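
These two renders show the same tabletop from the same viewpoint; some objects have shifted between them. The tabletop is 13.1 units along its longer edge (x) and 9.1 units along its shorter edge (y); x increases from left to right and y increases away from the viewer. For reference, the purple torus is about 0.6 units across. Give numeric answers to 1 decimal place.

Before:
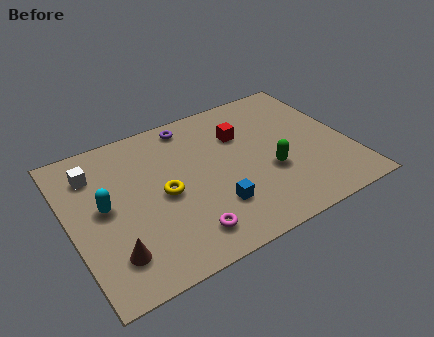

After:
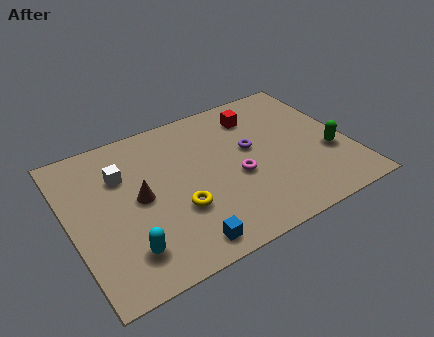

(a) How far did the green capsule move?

2.9

From (9.2, 3.4) to (12.1, 3.3), the green capsule covered √(2.9² + 0.1²) ≈ 2.9 units.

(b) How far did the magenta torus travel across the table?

3.6

From (4.9, 1.6) to (7.7, 3.8), the magenta torus covered √(2.8² + 2.2²) ≈ 3.6 units.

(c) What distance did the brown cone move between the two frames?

3.1

The brown cone moved from about (1.6, 2.0) to (3.2, 4.6), a distance of √(1.6² + 2.6²) ≈ 3.1.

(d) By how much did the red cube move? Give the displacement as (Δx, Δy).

(0.9, 0.9)

From the two frames, the red cube sits at roughly (8.3, 6.3) before and (9.2, 7.2) after.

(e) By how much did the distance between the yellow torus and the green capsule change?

+2.3

The distance was about 5.0 in the first image and 7.3 in the second, so they moved 2.3 units further apart.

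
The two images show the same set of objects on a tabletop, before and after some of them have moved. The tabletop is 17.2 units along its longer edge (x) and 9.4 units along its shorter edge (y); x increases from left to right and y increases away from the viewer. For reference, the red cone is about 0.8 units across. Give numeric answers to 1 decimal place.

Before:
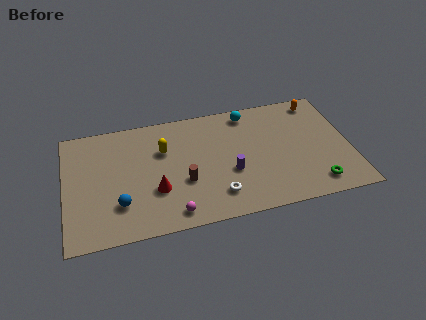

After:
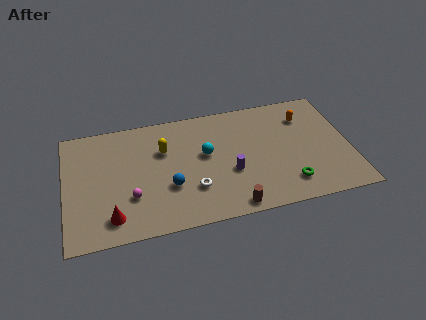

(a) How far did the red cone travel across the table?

3.1

The red cone was near (5.4, 3.2) before and (2.7, 1.7) after, so it travelled √(2.7² + 1.5²) ≈ 3.1 units.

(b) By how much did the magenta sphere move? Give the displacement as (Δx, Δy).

(-2.4, 1.8)

The magenta sphere started near (6.3, 1.2) and ended near (3.9, 3.0).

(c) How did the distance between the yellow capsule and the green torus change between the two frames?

-1.6

The distance was about 10.1 in the first image and 8.5 in the second, so they moved 1.6 units closer together.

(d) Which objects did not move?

the yellow capsule and the purple cylinder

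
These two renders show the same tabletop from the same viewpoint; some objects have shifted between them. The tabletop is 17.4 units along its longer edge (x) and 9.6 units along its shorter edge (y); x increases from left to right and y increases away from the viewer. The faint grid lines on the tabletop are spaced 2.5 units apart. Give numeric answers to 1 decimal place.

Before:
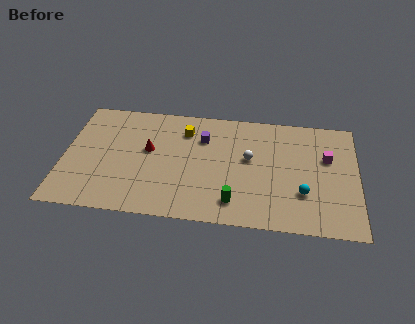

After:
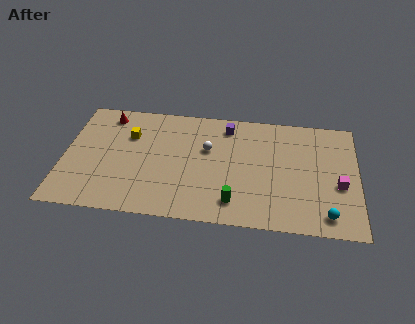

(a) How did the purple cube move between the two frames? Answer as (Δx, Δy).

(1.4, 1.2)

From the two frames, the purple cube sits at roughly (8.2, 6.9) before and (9.6, 8.1) after.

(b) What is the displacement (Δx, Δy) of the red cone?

(-2.6, 2.7)

The red cone started near (5.0, 5.5) and ended near (2.4, 8.2).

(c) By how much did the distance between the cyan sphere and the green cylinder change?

+1.2

They were about 4.2 units apart before and 5.4 after — 1.2 units further apart.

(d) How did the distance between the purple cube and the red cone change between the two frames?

+3.7

The distance was about 3.5 in the first image and 7.2 in the second, so they moved 3.7 units further apart.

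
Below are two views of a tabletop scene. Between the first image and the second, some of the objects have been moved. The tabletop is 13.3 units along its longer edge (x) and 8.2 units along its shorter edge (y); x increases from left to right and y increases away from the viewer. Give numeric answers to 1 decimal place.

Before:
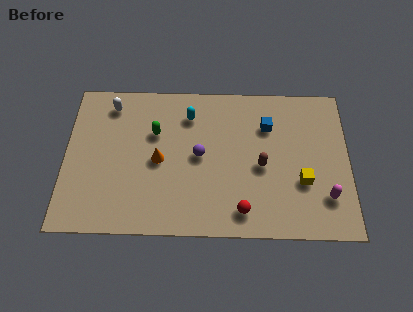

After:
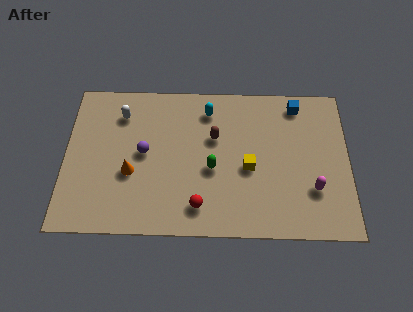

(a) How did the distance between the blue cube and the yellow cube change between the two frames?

+0.8

Before: roughly 3.4 units apart; after: 4.2. That's 0.8 units further apart.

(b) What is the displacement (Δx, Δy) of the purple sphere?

(-2.6, 0.1)

The purple sphere started near (6.3, 4.2) and ended near (3.7, 4.3).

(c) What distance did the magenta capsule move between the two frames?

0.7

The magenta capsule moved from about (12.2, 2.1) to (11.6, 2.5), a distance of √(0.6² + 0.4²) ≈ 0.7.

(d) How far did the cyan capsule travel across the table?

0.9

The cyan capsule was near (5.8, 6.4) before and (6.7, 6.7) after, so it travelled √(0.9² + 0.3²) ≈ 0.9 units.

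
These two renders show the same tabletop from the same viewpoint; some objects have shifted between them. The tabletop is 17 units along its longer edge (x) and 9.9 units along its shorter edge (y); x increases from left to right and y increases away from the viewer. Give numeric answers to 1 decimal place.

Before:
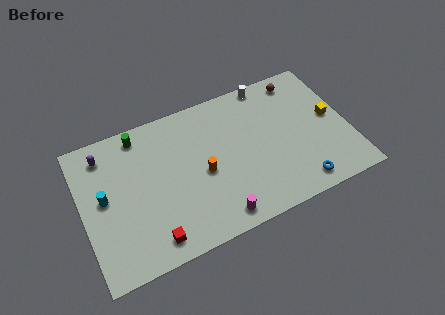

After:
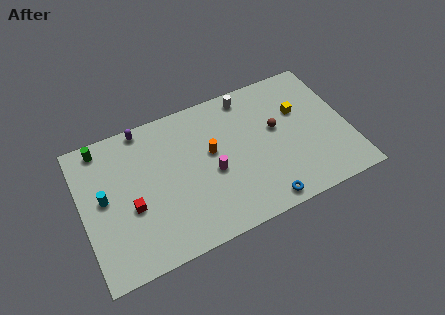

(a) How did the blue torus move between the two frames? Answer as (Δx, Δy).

(-2.4, -0.3)

The blue torus started near (13.4, 1.3) and ended near (11.0, 1.0).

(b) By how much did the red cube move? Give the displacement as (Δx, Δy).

(-1.0, 2.6)

The red cube started near (4.0, 1.4) and ended near (3.0, 4.0).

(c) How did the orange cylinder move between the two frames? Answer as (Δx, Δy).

(0.7, 1.2)

The orange cylinder started near (7.6, 4.5) and ended near (8.3, 5.7).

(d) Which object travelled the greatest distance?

the brown sphere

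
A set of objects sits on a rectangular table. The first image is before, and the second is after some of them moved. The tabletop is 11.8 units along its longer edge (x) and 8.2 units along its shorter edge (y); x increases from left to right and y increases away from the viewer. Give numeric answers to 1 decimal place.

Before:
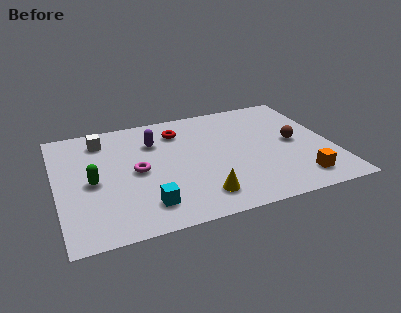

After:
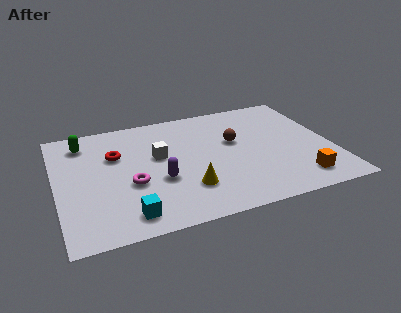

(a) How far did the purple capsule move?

2.8

The purple capsule moved from about (4.3, 5.9) to (4.3, 3.1), a distance of √(0.0² + 2.8²) ≈ 2.8.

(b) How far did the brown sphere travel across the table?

2.6

The brown sphere was near (10.2, 4.1) before and (7.7, 4.9) after, so it travelled √(2.5² + 0.8²) ≈ 2.6 units.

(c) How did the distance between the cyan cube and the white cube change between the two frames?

-1.4

Before: roughly 5.3 units apart; after: 3.9. That's 1.4 units closer together.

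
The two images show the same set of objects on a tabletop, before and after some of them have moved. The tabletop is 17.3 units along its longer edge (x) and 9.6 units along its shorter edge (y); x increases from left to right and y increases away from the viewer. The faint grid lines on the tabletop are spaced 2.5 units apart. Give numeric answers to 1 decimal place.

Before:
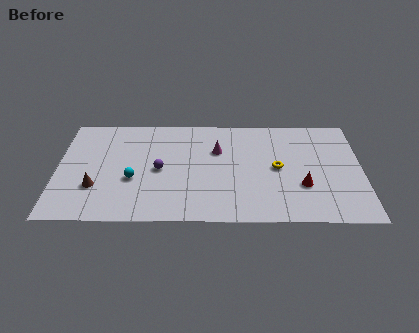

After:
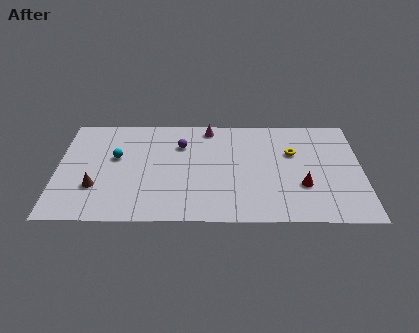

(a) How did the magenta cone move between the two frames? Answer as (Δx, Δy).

(-0.5, 2.1)

From the two frames, the magenta cone sits at roughly (9.1, 6.4) before and (8.6, 8.5) after.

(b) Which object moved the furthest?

the purple sphere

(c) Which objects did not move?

the red cone and the brown cone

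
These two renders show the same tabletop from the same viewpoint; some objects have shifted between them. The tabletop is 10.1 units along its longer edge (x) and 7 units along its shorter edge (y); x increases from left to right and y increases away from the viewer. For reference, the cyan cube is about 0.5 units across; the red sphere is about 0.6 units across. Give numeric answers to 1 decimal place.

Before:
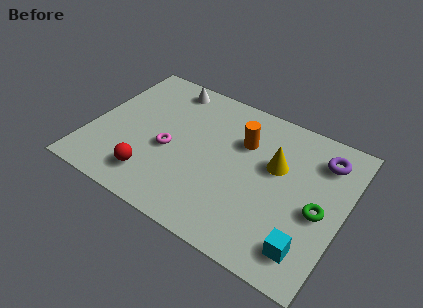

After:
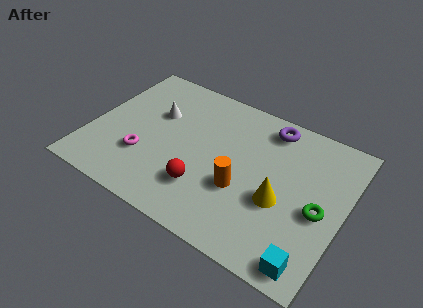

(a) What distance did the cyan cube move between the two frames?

0.5

The cyan cube moved from about (9.0, 1.3) to (9.2, 0.8), a distance of √(0.2² + 0.5²) ≈ 0.5.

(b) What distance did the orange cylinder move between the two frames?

2.2

The orange cylinder moved from about (5.9, 4.8) to (6.2, 2.6), a distance of √(0.3² + 2.2²) ≈ 2.2.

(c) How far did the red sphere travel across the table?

2.1

The red sphere moved from about (2.8, 1.4) to (4.8, 1.9), a distance of √(2.0² + 0.5²) ≈ 2.1.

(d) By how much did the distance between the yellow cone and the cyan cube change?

-0.9

Before: roughly 3.4 units apart; after: 2.5. That's 0.9 units closer together.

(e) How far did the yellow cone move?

1.6

The yellow cone moved from about (7.3, 4.3) to (7.7, 2.8), a distance of √(0.4² + 1.5²) ≈ 1.6.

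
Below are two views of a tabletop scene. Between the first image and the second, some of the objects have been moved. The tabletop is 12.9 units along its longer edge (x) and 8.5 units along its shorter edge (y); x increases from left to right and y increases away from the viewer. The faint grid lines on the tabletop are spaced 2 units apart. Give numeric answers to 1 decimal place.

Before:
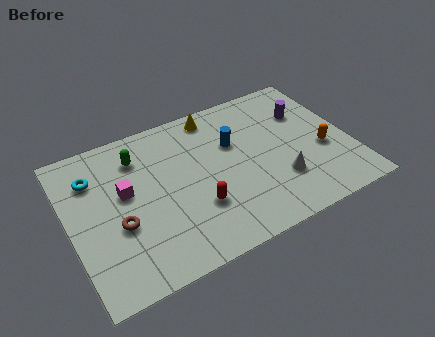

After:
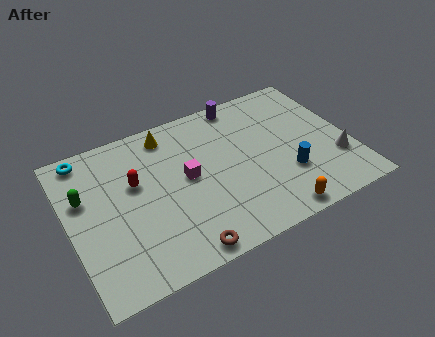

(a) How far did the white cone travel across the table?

2.7

The white cone moved from about (9.4, 2.5) to (12.1, 2.6), a distance of √(2.7² + 0.1²) ≈ 2.7.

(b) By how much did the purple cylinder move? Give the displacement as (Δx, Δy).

(-2.8, 1.8)

From the two frames, the purple cylinder sits at roughly (11.2, 5.9) before and (8.4, 7.7) after.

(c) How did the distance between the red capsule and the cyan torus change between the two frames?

-2.5

They were about 5.6 units apart before and 3.1 after — 2.5 units closer together.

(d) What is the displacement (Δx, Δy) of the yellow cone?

(-2.2, -0.2)

The yellow cone started near (7.1, 7.5) and ended near (4.9, 7.3).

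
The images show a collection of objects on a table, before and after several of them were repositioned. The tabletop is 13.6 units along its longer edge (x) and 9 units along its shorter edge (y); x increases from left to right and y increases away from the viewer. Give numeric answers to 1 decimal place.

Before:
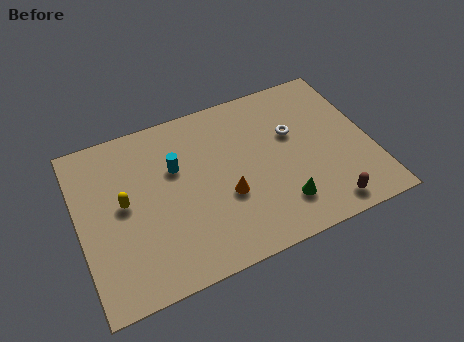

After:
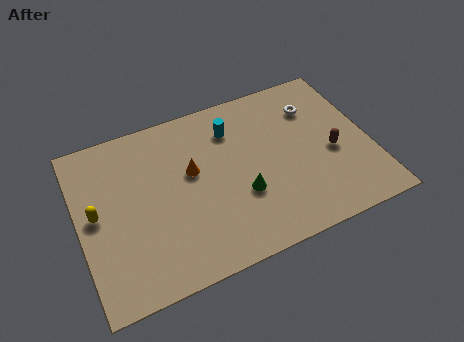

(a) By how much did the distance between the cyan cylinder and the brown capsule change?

-2.7

Before: roughly 8.0 units apart; after: 5.3. That's 2.7 units closer together.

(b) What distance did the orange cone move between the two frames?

2.4

The orange cone moved from about (6.7, 3.4) to (5.3, 5.3), a distance of √(1.4² + 1.9²) ≈ 2.4.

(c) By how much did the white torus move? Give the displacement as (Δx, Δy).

(1.2, 1.1)

The white torus was at about (10.1, 5.6) and moved to about (11.3, 6.7).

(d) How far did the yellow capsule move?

1.3

From (2.1, 4.8) to (0.8, 4.7), the yellow capsule covered √(1.3² + 0.1²) ≈ 1.3 units.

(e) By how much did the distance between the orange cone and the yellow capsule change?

-0.3

The distance was about 4.8 in the first image and 4.5 in the second, so they moved 0.3 units closer together.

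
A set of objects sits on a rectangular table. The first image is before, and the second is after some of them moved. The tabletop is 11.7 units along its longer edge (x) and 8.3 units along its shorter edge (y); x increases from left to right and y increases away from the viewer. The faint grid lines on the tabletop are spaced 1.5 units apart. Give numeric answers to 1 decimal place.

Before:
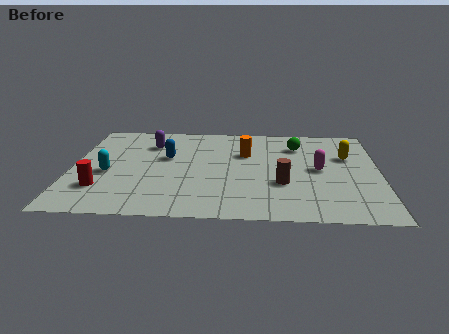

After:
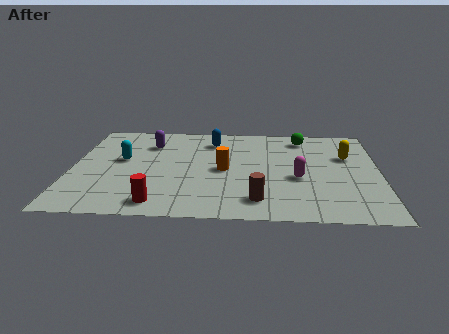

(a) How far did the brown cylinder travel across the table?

1.7

The brown cylinder moved from about (8.0, 2.9) to (7.1, 1.5), a distance of √(0.9² + 1.4²) ≈ 1.7.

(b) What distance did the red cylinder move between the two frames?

2.5

From (1.2, 2.2) to (3.4, 1.1), the red cylinder covered √(2.2² + 1.1²) ≈ 2.5 units.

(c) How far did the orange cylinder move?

1.7

The orange cylinder moved from about (6.6, 5.5) to (5.8, 4.0), a distance of √(0.8² + 1.5²) ≈ 1.7.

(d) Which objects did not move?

the yellow capsule and the purple capsule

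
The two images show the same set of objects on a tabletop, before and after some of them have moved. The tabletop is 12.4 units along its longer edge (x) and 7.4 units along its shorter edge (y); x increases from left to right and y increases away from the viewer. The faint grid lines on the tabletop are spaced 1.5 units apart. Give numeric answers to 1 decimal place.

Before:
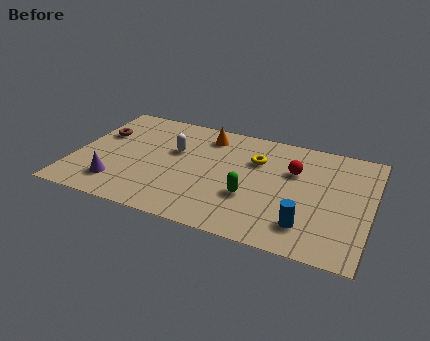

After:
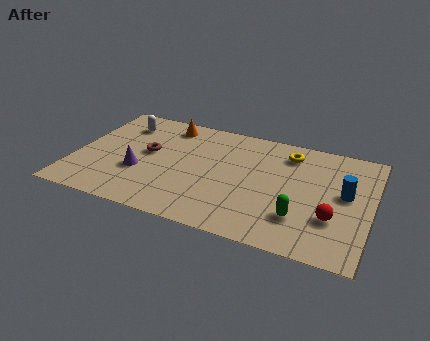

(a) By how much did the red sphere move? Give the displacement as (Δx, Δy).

(1.8, -2.5)

From the two frames, the red sphere sits at roughly (9.1, 4.9) before and (10.9, 2.4) after.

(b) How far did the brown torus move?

2.2

The brown torus moved from about (0.9, 4.8) to (3.0, 4.1), a distance of √(2.1² + 0.7²) ≈ 2.2.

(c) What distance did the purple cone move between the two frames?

1.4

From (2.0, 1.6) to (2.8, 2.7), the purple cone covered √(0.8² + 1.1²) ≈ 1.4 units.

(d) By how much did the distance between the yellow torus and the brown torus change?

-0.5

The distance was about 6.6 in the first image and 6.1 in the second, so they moved 0.5 units closer together.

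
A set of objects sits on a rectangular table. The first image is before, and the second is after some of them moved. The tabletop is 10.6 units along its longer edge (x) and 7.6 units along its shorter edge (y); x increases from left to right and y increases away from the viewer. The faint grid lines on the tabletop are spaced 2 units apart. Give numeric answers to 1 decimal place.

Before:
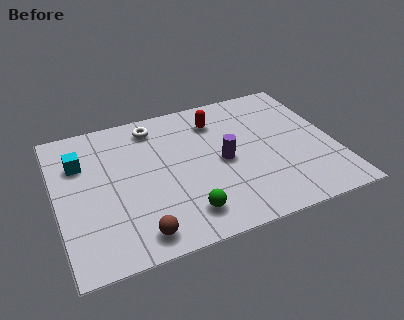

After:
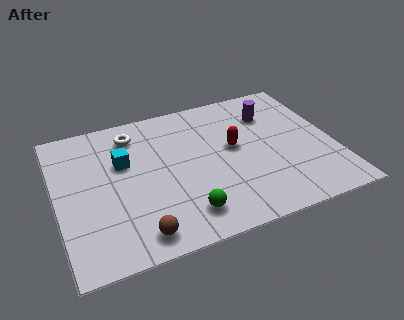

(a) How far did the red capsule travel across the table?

1.8

The red capsule was near (6.3, 5.9) before and (6.8, 4.2) after, so it travelled √(0.5² + 1.7²) ≈ 1.8 units.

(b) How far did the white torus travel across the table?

0.8

The white torus moved from about (3.9, 6.4) to (3.1, 6.2), a distance of √(0.8² + 0.2²) ≈ 0.8.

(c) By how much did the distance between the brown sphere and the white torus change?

-0.3

They were about 5.5 units apart before and 5.2 after — 0.3 units closer together.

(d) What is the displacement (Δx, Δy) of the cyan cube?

(1.6, -0.5)

From the two frames, the cyan cube sits at roughly (1.0, 5.3) before and (2.6, 4.8) after.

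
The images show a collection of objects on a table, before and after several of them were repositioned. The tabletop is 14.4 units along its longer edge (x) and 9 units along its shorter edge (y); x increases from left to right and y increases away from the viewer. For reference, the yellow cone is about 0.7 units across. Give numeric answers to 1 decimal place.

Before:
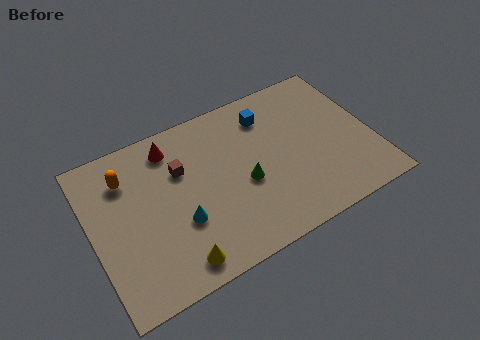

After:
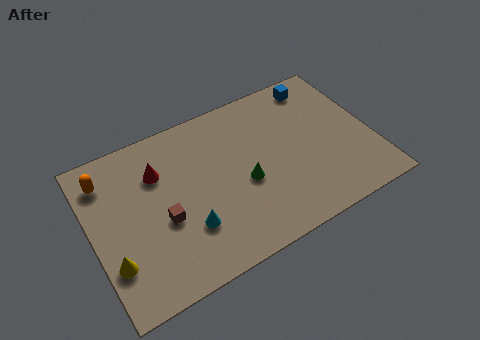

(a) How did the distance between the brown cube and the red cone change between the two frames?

+1.2

They were about 1.5 units apart before and 2.7 after — 1.2 units further apart.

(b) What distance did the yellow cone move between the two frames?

3.3

The yellow cone moved from about (3.8, 1.2) to (0.8, 2.6), a distance of √(3.0² + 1.4²) ≈ 3.3.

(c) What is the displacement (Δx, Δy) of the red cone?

(-0.8, -1.1)

From the two frames, the red cone sits at roughly (4.4, 7.5) before and (3.6, 6.4) after.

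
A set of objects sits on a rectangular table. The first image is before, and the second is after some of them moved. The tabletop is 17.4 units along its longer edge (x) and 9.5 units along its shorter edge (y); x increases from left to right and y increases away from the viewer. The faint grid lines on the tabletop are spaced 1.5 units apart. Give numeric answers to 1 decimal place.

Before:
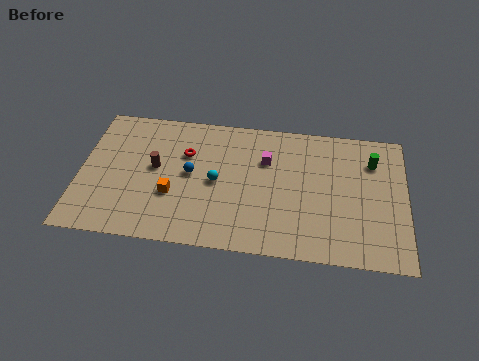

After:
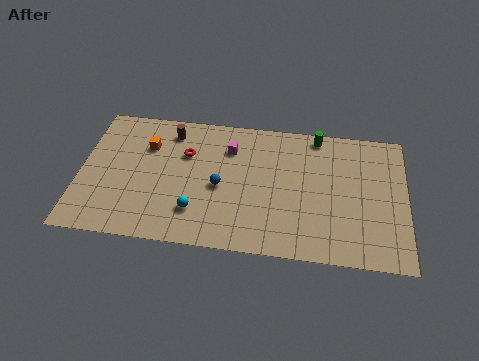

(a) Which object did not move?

the red torus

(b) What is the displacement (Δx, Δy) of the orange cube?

(-1.5, 3.3)

The orange cube started near (5.0, 3.4) and ended near (3.5, 6.7).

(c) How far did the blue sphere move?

1.7

From (5.9, 5.0) to (7.5, 4.3), the blue sphere covered √(1.6² + 0.7²) ≈ 1.7 units.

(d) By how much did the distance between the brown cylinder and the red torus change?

-0.3

They were about 2.0 units apart before and 1.7 after — 0.3 units closer together.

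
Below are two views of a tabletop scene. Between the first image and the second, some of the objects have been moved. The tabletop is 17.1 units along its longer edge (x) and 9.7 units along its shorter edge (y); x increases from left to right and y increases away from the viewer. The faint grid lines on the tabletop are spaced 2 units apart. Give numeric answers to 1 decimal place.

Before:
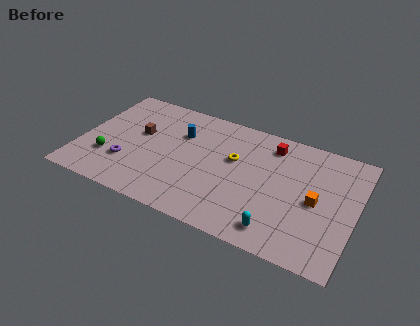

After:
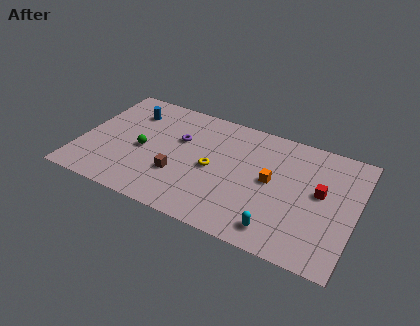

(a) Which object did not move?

the cyan capsule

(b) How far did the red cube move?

4.2

The red cube moved from about (11.6, 8.0) to (14.9, 5.4), a distance of √(3.3² + 2.6²) ≈ 4.2.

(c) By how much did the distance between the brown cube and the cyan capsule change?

-3.5

The distance was about 10.1 in the first image and 6.6 in the second, so they moved 3.5 units closer together.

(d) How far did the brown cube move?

3.8

The brown cube was near (3.5, 5.7) before and (6.3, 3.2) after, so it travelled √(2.8² + 2.5²) ≈ 3.8 units.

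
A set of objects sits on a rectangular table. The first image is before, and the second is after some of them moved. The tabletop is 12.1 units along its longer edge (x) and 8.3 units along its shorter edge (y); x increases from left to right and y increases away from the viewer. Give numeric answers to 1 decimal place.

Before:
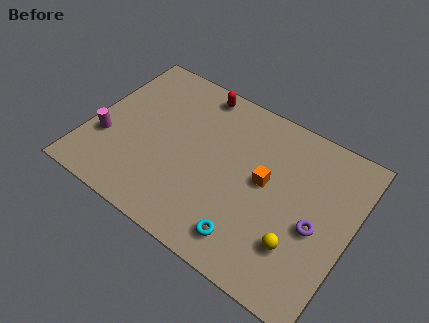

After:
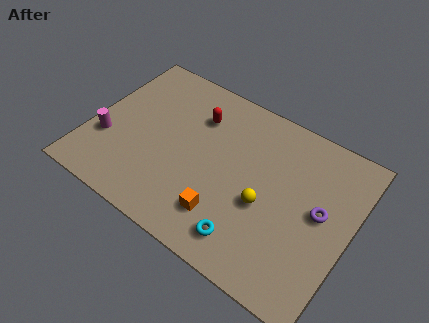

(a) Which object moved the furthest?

the orange cube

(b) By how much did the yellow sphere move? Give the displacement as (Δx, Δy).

(-1.7, 1.1)

The yellow sphere started near (10.0, 2.3) and ended near (8.3, 3.4).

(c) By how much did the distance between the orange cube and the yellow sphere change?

-0.7

The distance was about 2.9 in the first image and 2.2 in the second, so they moved 0.7 units closer together.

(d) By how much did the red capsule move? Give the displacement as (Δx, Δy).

(0.2, -1.3)

The red capsule was at about (4.4, 7.4) and moved to about (4.6, 6.1).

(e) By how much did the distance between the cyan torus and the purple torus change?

+0.6

Before: roughly 3.5 units apart; after: 4.1. That's 0.6 units further apart.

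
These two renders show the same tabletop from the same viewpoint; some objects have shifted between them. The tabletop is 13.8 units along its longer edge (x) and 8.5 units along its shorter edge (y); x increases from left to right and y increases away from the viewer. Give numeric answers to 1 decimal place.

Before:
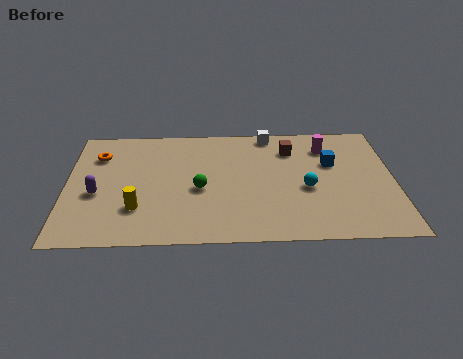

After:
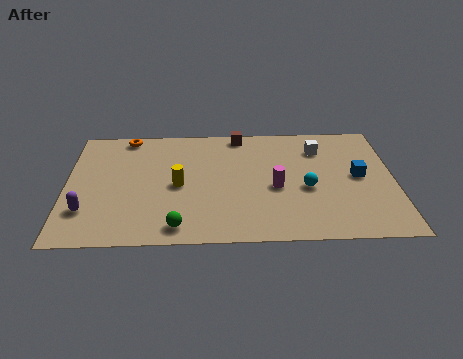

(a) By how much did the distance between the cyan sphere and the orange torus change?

-0.6

They were about 9.2 units apart before and 8.6 after — 0.6 units closer together.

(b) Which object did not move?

the cyan sphere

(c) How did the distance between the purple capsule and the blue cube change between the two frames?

+1.5

The distance was about 10.1 in the first image and 11.6 in the second, so they moved 1.5 units further apart.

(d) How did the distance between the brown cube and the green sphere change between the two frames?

+2.3

Before: roughly 4.8 units apart; after: 7.1. That's 2.3 units further apart.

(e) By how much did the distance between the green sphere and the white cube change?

+3.1

Before: roughly 5.0 units apart; after: 8.1. That's 3.1 units further apart.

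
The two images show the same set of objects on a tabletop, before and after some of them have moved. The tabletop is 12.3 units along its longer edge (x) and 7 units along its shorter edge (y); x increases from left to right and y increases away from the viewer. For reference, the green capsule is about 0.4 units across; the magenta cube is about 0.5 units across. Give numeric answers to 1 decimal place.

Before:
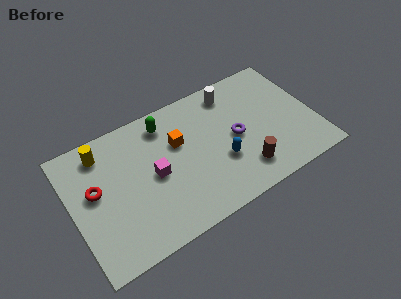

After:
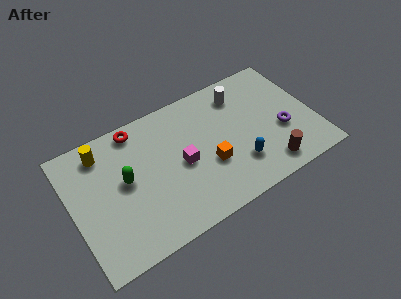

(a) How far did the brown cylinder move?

1.3

From (8.4, 1.5) to (9.6, 1.1), the brown cylinder covered √(1.2² + 0.4²) ≈ 1.3 units.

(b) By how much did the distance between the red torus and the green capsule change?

-1.6

Before: roughly 4.2 units apart; after: 2.6. That's 1.6 units closer together.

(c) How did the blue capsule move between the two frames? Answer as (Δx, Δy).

(0.8, -0.6)

From the two frames, the blue capsule sits at roughly (7.4, 2.5) before and (8.2, 1.9) after.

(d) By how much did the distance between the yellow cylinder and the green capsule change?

-1.0

The distance was about 3.2 in the first image and 2.2 in the second, so they moved 1.0 units closer together.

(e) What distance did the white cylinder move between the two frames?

0.5

The white cylinder moved from about (8.5, 5.9) to (8.9, 5.6), a distance of √(0.4² + 0.3²) ≈ 0.5.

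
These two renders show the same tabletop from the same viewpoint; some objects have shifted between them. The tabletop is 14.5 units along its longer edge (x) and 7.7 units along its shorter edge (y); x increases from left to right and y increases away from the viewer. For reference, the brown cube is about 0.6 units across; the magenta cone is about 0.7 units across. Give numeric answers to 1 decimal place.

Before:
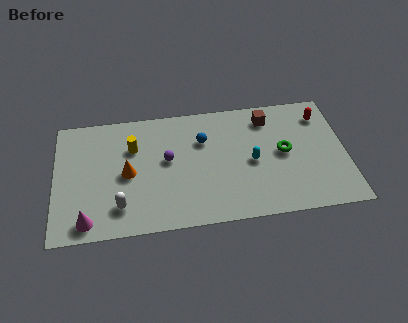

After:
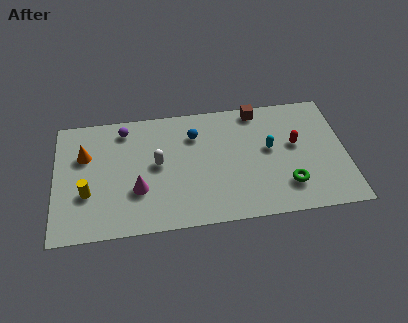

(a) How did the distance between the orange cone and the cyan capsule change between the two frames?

+3.0

They were about 6.2 units apart before and 9.2 after — 3.0 units further apart.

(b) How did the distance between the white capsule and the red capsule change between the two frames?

-4.2

Before: roughly 11.1 units apart; after: 6.9. That's 4.2 units closer together.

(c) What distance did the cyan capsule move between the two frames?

1.1

The cyan capsule moved from about (9.8, 3.6) to (10.7, 4.3), a distance of √(0.9² + 0.7²) ≈ 1.1.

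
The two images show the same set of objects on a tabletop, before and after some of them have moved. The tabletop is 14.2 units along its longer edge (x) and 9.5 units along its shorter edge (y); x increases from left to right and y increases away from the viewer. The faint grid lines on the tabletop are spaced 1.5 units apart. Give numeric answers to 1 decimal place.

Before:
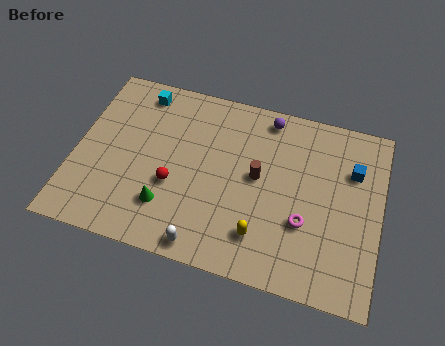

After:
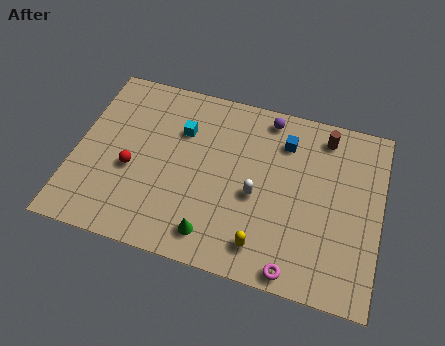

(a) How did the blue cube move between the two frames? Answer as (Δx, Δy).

(-3.2, 0.7)

The blue cube started near (12.8, 6.6) and ended near (9.6, 7.3).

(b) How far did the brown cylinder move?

4.2

The brown cylinder moved from about (8.5, 5.1) to (11.4, 8.1), a distance of √(2.9² + 3.0²) ≈ 4.2.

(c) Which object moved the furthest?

the brown cylinder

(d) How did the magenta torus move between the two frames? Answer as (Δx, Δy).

(-0.3, -2.5)

The magenta torus started near (10.8, 3.3) and ended near (10.5, 0.8).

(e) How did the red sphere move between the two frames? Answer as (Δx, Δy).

(-2.0, 0.3)

From the two frames, the red sphere sits at roughly (4.7, 3.6) before and (2.7, 3.9) after.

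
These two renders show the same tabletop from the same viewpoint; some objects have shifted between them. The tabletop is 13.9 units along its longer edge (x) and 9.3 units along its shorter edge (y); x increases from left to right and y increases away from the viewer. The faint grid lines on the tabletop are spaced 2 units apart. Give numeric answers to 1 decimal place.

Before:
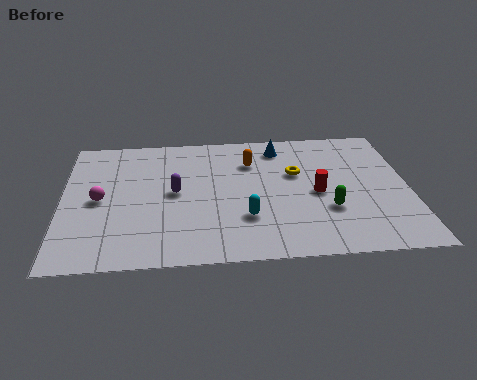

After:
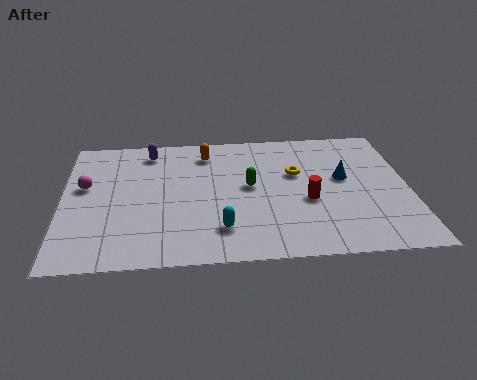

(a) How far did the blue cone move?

3.5

From (8.8, 7.8) to (11.3, 5.3), the blue cone covered √(2.5² + 2.5²) ≈ 3.5 units.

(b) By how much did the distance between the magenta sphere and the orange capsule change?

-1.2

Before: roughly 6.5 units apart; after: 5.3. That's 1.2 units closer together.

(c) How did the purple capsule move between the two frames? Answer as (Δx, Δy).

(-1.0, 3.1)

The purple capsule started near (4.5, 4.8) and ended near (3.5, 7.9).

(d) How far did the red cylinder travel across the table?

0.6

The red cylinder moved from about (10.2, 4.3) to (9.8, 3.8), a distance of √(0.4² + 0.5²) ≈ 0.6.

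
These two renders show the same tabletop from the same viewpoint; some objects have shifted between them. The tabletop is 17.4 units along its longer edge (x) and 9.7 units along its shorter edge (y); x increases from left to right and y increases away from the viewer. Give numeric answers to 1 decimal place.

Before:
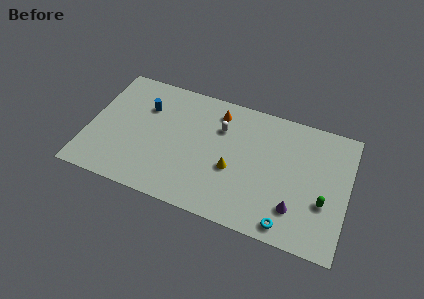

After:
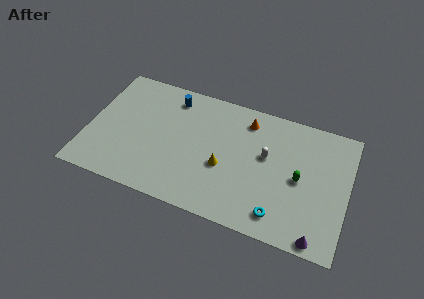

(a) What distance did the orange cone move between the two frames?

2.0

The orange cone moved from about (8.4, 8.0) to (10.4, 8.0), a distance of √(2.0² + 0.0²) ≈ 2.0.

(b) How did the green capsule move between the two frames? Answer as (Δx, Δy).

(-1.7, 1.2)

The green capsule started near (15.9, 3.5) and ended near (14.2, 4.7).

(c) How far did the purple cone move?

2.3

From (14.1, 2.4) to (15.7, 0.8), the purple cone covered √(1.6² + 1.6²) ≈ 2.3 units.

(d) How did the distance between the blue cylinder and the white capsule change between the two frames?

+1.9

They were about 5.1 units apart before and 7.0 after — 1.9 units further apart.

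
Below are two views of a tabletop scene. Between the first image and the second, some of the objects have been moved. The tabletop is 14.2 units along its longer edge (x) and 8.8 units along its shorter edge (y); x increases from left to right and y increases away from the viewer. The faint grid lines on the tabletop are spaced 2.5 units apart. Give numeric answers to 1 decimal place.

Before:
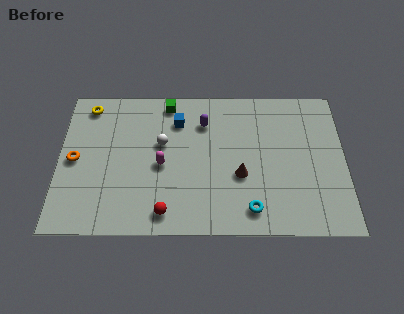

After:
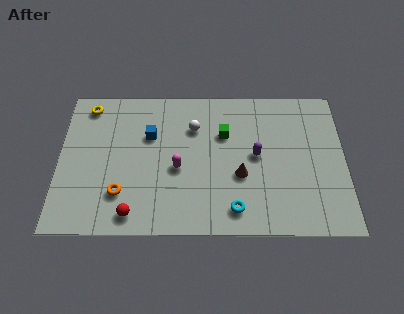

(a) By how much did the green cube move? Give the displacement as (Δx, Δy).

(2.8, -1.9)

From the two frames, the green cube sits at roughly (5.4, 7.8) before and (8.2, 5.9) after.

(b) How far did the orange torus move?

3.0

From (0.8, 4.3) to (3.1, 2.3), the orange torus covered √(2.3² + 2.0²) ≈ 3.0 units.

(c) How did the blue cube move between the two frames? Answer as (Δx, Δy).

(-1.4, -0.9)

The blue cube was at about (5.9, 6.7) and moved to about (4.5, 5.8).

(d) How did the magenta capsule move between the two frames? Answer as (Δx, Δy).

(0.8, -0.2)

The magenta capsule started near (5.1, 4.0) and ended near (5.9, 3.8).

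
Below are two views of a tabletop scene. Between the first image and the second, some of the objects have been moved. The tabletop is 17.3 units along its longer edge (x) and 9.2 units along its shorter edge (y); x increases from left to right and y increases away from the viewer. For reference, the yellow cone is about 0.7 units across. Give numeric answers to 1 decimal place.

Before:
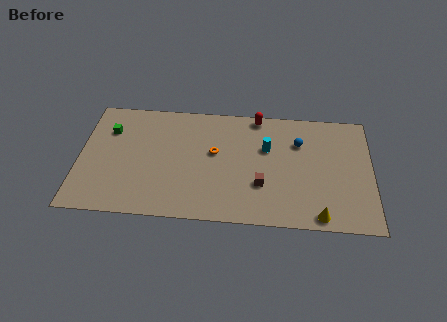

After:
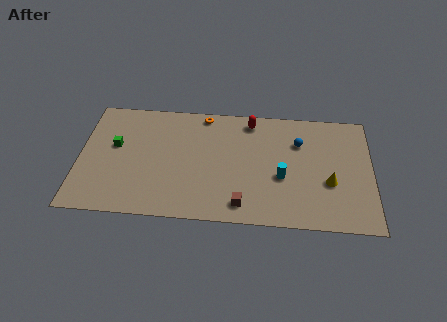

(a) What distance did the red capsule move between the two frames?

0.6

From (10.5, 8.4) to (10.1, 8.0), the red capsule covered √(0.4² + 0.4²) ≈ 0.6 units.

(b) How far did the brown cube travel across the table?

1.9

The brown cube was near (10.8, 3.0) before and (9.7, 1.4) after, so it travelled √(1.1² + 1.6²) ≈ 1.9 units.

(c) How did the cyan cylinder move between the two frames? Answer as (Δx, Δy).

(0.9, -2.2)

The cyan cylinder was at about (11.1, 5.9) and moved to about (12.0, 3.7).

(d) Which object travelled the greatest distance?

the orange torus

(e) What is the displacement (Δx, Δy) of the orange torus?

(-0.7, 3.0)

From the two frames, the orange torus sits at roughly (8.0, 5.3) before and (7.3, 8.3) after.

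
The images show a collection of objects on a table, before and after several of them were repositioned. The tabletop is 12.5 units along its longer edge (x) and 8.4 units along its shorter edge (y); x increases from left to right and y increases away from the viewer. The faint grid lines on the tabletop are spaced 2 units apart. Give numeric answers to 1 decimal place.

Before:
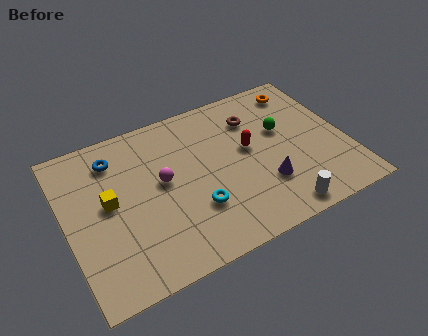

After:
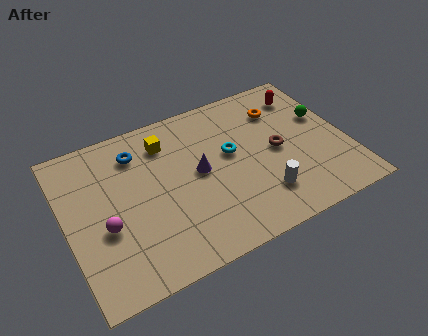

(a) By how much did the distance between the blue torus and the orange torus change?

-2.1

Before: roughly 8.6 units apart; after: 6.5. That's 2.1 units closer together.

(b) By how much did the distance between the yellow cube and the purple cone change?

-4.5

The distance was about 7.0 in the first image and 2.5 in the second, so they moved 4.5 units closer together.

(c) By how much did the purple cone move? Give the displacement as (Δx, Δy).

(-2.7, 1.9)

The purple cone was at about (8.6, 2.5) and moved to about (5.9, 4.4).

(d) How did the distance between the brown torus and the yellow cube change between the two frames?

-1.7

They were about 7.0 units apart before and 5.3 after — 1.7 units closer together.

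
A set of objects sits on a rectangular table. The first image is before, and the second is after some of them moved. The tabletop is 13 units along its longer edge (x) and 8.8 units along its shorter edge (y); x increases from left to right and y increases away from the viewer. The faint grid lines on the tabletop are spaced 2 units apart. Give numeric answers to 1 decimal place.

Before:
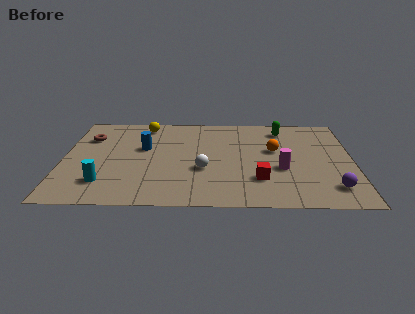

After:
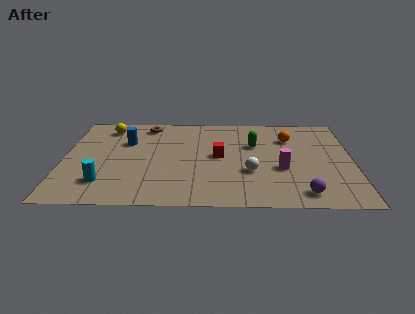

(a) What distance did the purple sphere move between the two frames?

1.4

From (12.0, 1.7) to (10.7, 1.2), the purple sphere covered √(1.3² + 0.5²) ≈ 1.4 units.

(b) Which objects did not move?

the magenta cylinder and the cyan cylinder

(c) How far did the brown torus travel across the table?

2.9

The brown torus moved from about (1.1, 6.3) to (3.7, 7.6), a distance of √(2.6² + 1.3²) ≈ 2.9.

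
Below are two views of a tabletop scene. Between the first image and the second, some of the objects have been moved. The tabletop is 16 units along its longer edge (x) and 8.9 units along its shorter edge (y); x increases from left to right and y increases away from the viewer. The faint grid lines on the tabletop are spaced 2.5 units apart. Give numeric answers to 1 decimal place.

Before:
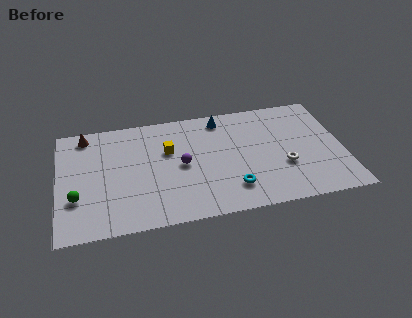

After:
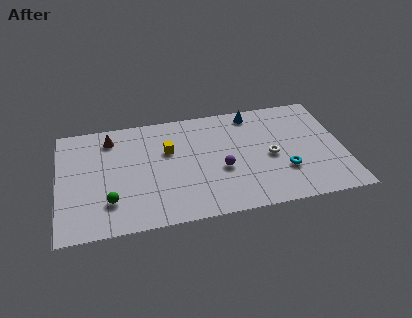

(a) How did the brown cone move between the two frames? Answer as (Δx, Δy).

(1.4, -0.5)

The brown cone was at about (1.6, 7.8) and moved to about (3.0, 7.3).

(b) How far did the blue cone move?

1.8

The blue cone moved from about (9.3, 7.7) to (11.1, 7.8), a distance of √(1.8² + 0.1²) ≈ 1.8.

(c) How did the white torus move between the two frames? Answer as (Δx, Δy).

(-0.7, 0.9)

The white torus started near (12.6, 3.2) and ended near (11.9, 4.1).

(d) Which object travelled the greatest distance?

the cyan torus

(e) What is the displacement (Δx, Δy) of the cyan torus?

(3.0, 0.8)

From the two frames, the cyan torus sits at roughly (9.6, 2.0) before and (12.6, 2.8) after.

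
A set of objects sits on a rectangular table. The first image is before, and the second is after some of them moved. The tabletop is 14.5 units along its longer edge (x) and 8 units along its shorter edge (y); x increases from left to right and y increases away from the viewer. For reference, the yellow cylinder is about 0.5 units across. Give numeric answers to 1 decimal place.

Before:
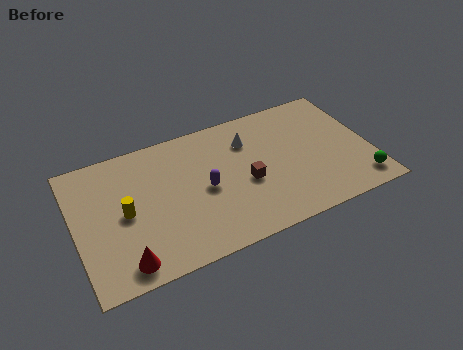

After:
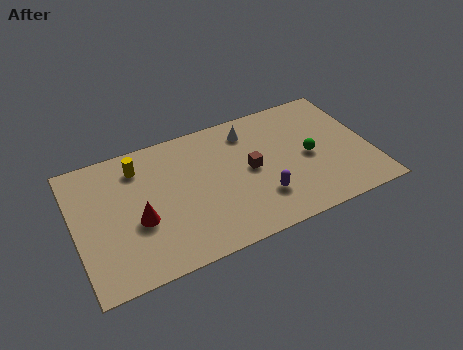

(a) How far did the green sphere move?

3.3

The green sphere was near (13.7, 1.3) before and (11.5, 3.8) after, so it travelled √(2.2² + 2.5²) ≈ 3.3 units.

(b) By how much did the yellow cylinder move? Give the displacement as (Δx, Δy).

(0.9, 2.5)

From the two frames, the yellow cylinder sits at roughly (2.4, 3.9) before and (3.3, 6.4) after.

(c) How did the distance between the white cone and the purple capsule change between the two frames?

+1.1

They were about 3.2 units apart before and 4.3 after — 1.1 units further apart.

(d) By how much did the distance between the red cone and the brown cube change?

-0.9

The distance was about 6.6 in the first image and 5.7 in the second, so they moved 0.9 units closer together.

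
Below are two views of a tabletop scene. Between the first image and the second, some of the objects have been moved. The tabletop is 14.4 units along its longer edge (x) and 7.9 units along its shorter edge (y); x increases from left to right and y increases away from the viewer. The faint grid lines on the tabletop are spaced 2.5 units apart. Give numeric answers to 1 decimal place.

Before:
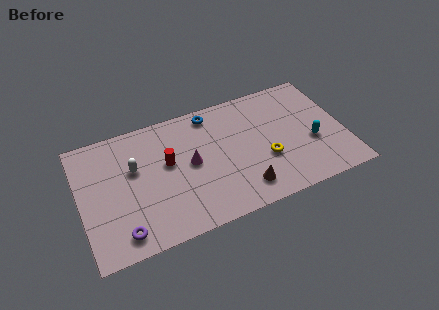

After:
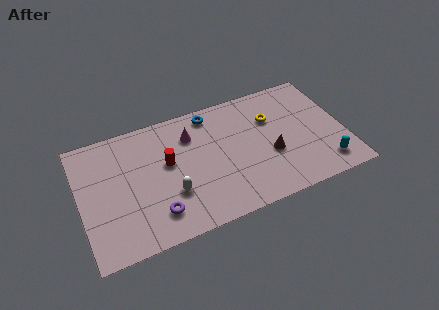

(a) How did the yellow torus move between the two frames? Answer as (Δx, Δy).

(0.6, 2.5)

From the two frames, the yellow torus sits at roughly (10.0, 2.9) before and (10.6, 5.4) after.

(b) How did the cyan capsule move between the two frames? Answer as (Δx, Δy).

(0.5, -1.7)

The cyan capsule was at about (12.6, 3.1) and moved to about (13.1, 1.4).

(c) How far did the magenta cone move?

1.8

The magenta cone was near (6.0, 4.1) before and (6.2, 5.9) after, so it travelled √(0.2² + 1.8²) ≈ 1.8 units.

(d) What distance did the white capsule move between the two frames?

2.9

The white capsule moved from about (3.0, 4.9) to (4.8, 2.6), a distance of √(1.8² + 2.3²) ≈ 2.9.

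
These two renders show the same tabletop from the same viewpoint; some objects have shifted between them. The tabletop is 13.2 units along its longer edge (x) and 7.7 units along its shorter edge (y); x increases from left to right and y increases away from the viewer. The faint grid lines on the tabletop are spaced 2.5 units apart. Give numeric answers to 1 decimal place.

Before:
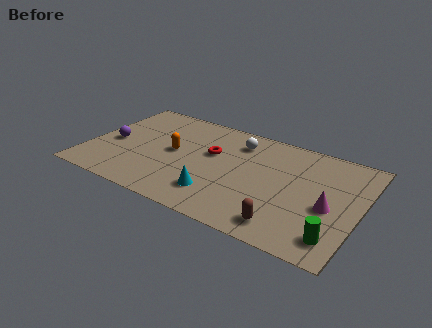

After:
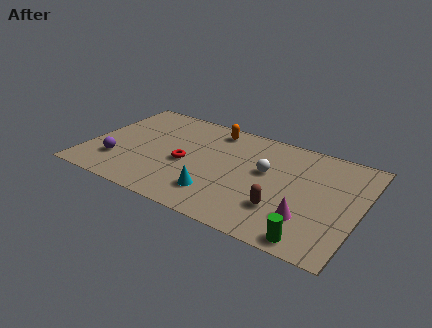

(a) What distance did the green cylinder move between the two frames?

1.2

The green cylinder moved from about (12.3, 1.4) to (11.3, 0.8), a distance of √(1.0² + 0.6²) ≈ 1.2.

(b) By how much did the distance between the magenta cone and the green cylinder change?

-0.6

Before: roughly 2.0 units apart; after: 1.4. That's 0.6 units closer together.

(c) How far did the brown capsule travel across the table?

1.0

The brown capsule was near (10.0, 1.2) before and (9.7, 2.2) after, so it travelled √(0.3² + 1.0²) ≈ 1.0 units.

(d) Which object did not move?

the cyan cone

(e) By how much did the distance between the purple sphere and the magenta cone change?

-1.4

They were about 10.7 units apart before and 9.3 after — 1.4 units closer together.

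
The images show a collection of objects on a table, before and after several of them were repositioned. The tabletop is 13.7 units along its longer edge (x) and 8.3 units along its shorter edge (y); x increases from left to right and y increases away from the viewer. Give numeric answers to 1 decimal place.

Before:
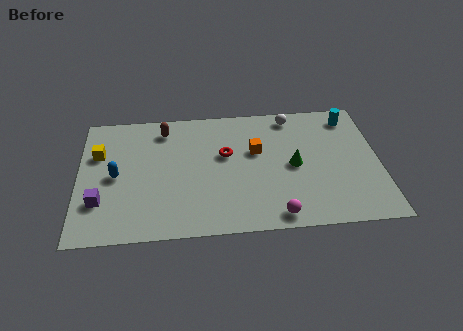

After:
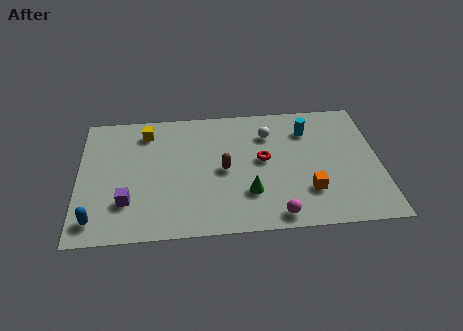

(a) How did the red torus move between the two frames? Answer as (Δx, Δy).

(1.7, -0.5)

From the two frames, the red torus sits at roughly (6.7, 5.0) before and (8.4, 4.5) after.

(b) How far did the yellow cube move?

2.6

The yellow cube moved from about (0.9, 5.5) to (3.1, 6.8), a distance of √(2.2² + 1.3²) ≈ 2.6.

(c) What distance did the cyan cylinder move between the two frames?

2.1

The cyan cylinder was near (12.5, 7.0) before and (10.5, 6.3) after, so it travelled √(2.0² + 0.7²) ≈ 2.1 units.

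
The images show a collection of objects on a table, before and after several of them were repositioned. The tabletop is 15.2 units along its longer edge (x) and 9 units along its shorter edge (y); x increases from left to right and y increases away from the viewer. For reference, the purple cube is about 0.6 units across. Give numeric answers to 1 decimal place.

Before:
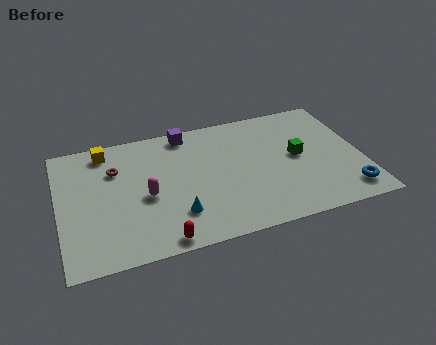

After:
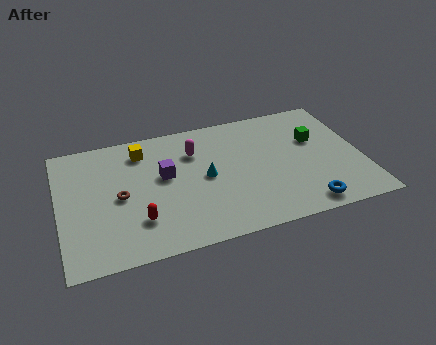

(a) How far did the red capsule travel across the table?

1.9

The red capsule moved from about (4.8, 0.8) to (3.8, 2.4), a distance of √(1.0² + 1.6²) ≈ 1.9.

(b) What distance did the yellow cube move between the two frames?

1.9

From (2.5, 7.8) to (4.3, 7.3), the yellow cube covered √(1.8² + 0.5²) ≈ 1.9 units.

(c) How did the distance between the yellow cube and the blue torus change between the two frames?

-3.4

The distance was about 13.3 in the first image and 9.9 in the second, so they moved 3.4 units closer together.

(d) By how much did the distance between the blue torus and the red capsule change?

-1.1

Before: roughly 9.4 units apart; after: 8.3. That's 1.1 units closer together.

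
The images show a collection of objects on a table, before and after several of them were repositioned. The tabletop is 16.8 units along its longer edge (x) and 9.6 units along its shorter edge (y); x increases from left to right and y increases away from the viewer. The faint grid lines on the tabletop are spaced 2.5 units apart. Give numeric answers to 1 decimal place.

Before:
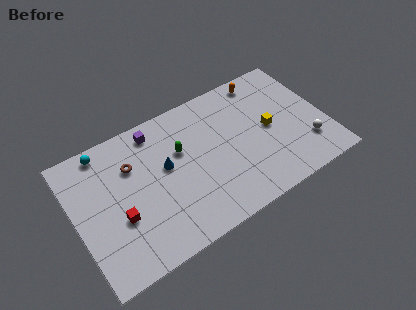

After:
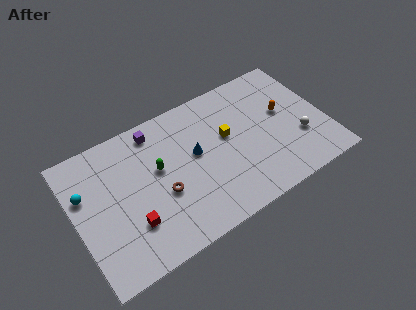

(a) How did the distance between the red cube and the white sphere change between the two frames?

-1.1

They were about 12.6 units apart before and 11.5 after — 1.1 units closer together.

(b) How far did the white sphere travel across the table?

0.8

The white sphere moved from about (15.3, 2.5) to (14.9, 3.2), a distance of √(0.4² + 0.7²) ≈ 0.8.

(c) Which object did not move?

the purple cube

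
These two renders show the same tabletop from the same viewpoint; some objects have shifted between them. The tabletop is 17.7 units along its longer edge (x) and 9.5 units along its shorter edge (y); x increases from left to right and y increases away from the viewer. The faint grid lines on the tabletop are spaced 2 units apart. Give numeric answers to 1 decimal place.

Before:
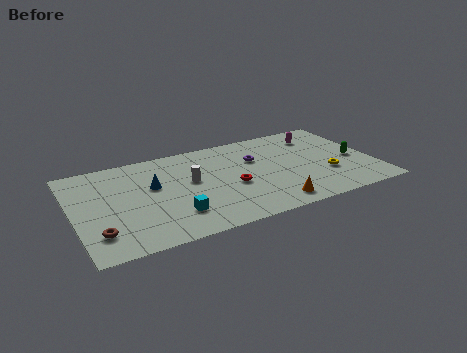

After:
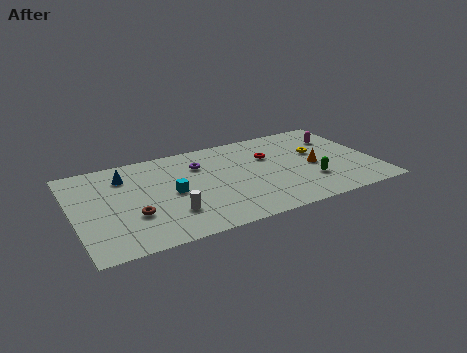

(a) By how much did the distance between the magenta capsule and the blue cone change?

+2.4

They were about 10.4 units apart before and 12.8 after — 2.4 units further apart.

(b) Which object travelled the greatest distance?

the orange cone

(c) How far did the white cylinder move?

3.2

The white cylinder was near (6.9, 5.4) before and (5.4, 2.6) after, so it travelled √(1.5² + 2.8²) ≈ 3.2 units.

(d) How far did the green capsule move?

3.2

The green capsule was near (16.6, 4.2) before and (13.7, 2.8) after, so it travelled √(2.9² + 1.4²) ≈ 3.2 units.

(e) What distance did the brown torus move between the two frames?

2.3

The brown torus moved from about (1.2, 2.2) to (3.3, 3.2), a distance of √(2.1² + 1.0²) ≈ 2.3.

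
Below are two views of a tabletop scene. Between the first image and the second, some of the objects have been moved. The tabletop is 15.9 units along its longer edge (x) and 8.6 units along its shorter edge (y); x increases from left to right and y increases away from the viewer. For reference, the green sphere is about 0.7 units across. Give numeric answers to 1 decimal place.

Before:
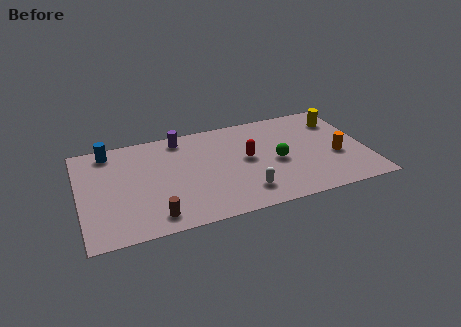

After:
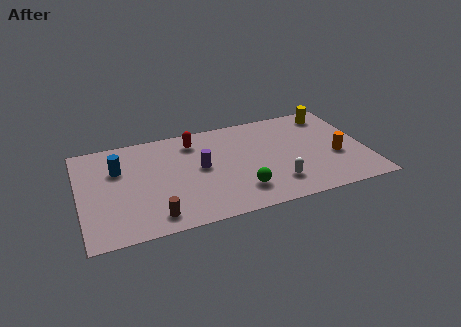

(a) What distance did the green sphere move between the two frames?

2.9

From (10.9, 3.9) to (8.7, 2.0), the green sphere covered √(2.2² + 1.9²) ≈ 2.9 units.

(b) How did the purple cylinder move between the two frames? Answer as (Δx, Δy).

(0.9, -2.9)

The purple cylinder was at about (5.8, 7.5) and moved to about (6.7, 4.6).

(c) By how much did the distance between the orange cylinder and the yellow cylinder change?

+0.7

They were about 3.2 units apart before and 3.9 after — 0.7 units further apart.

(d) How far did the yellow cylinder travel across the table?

0.8

From (14.7, 6.6) to (14.3, 7.3), the yellow cylinder covered √(0.4² + 0.7²) ≈ 0.8 units.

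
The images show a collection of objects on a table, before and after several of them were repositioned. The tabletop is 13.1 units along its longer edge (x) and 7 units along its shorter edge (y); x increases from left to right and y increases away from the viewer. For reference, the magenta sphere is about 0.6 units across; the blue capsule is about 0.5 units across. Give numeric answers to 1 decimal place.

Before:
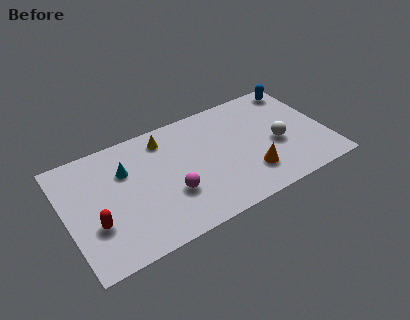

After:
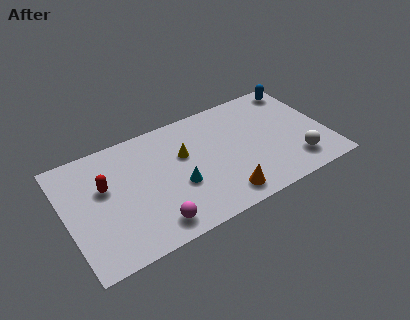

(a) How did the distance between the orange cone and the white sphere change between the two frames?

+1.8

Before: roughly 2.0 units apart; after: 3.8. That's 1.8 units further apart.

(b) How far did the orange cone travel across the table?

1.7

The orange cone moved from about (9.0, 1.8) to (7.5, 1.1), a distance of √(1.5² + 0.7²) ≈ 1.7.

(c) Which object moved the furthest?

the cyan cone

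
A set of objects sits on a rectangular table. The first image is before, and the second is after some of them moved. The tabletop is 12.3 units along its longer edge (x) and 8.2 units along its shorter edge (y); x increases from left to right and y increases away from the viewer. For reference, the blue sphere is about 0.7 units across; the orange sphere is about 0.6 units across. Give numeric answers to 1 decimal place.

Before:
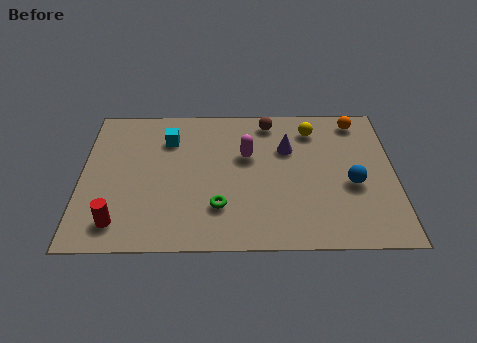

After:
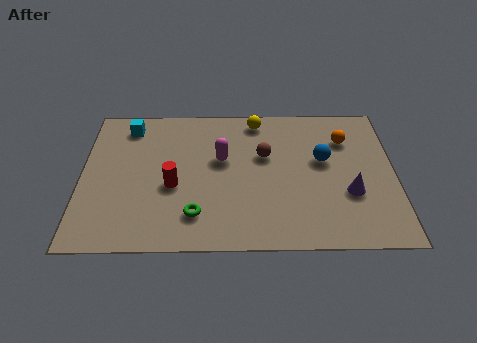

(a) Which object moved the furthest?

the purple cone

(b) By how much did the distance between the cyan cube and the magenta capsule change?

+0.9

The distance was about 3.3 in the first image and 4.2 in the second, so they moved 0.9 units further apart.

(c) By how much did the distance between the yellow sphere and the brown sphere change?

+0.3

They were about 1.8 units apart before and 2.1 after — 0.3 units further apart.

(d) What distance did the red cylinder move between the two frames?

2.9

The red cylinder moved from about (1.5, 1.4) to (3.6, 3.4), a distance of √(2.1² + 2.0²) ≈ 2.9.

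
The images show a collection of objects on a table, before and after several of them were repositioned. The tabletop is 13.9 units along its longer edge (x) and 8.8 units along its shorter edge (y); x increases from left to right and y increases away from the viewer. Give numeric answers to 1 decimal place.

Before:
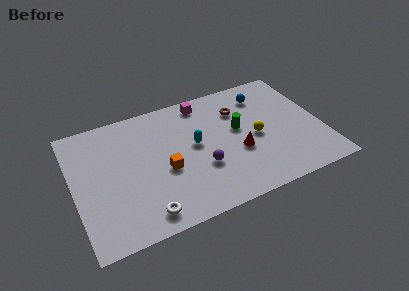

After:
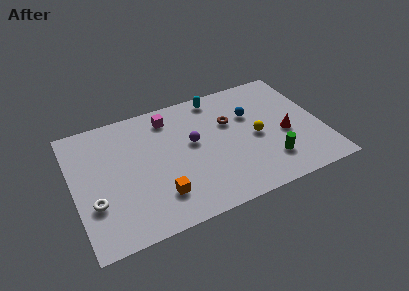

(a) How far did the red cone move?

2.7

From (9.1, 3.4) to (11.8, 3.7), the red cone covered √(2.7² + 0.3²) ≈ 2.7 units.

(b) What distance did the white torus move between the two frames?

3.1

The white torus moved from about (3.6, 1.2) to (1.0, 2.9), a distance of √(2.6² + 1.7²) ≈ 3.1.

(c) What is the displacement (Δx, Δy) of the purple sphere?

(-0.3, 1.9)

The purple sphere was at about (7.0, 3.1) and moved to about (6.7, 5.0).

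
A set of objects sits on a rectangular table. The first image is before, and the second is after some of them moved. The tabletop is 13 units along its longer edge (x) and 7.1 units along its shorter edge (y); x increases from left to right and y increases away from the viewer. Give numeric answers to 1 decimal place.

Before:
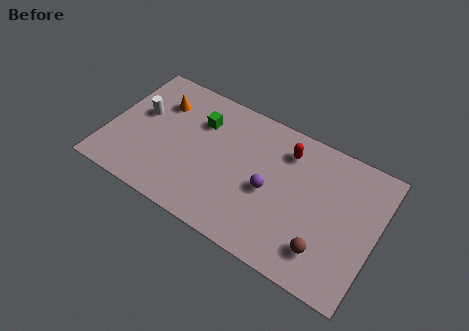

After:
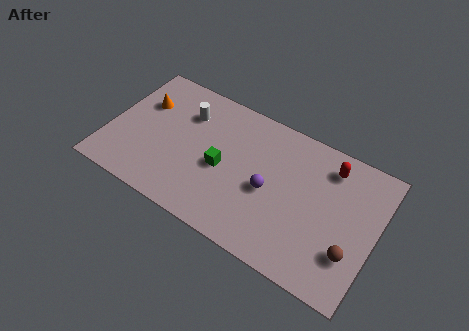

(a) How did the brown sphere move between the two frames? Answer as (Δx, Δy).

(1.2, 0.5)

From the two frames, the brown sphere sits at roughly (10.8, 1.6) before and (12.0, 2.1) after.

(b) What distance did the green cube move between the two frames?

2.4

The green cube moved from about (4.2, 5.1) to (5.6, 3.2), a distance of √(1.4² + 1.9²) ≈ 2.4.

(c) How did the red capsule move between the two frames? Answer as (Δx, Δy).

(2.1, 0.2)

The red capsule was at about (8.4, 5.6) and moved to about (10.5, 5.8).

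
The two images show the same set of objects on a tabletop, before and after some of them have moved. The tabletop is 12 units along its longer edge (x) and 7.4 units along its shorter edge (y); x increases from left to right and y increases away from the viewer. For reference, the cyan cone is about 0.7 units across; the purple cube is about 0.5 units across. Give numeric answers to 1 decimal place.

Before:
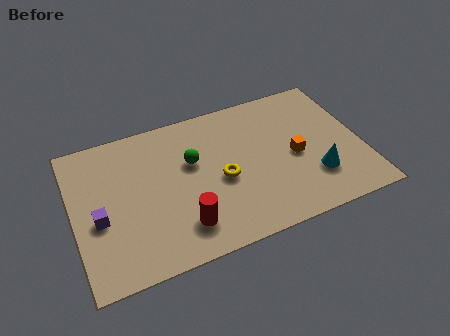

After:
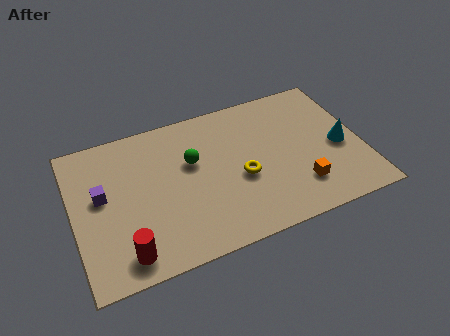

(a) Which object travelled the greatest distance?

the red cylinder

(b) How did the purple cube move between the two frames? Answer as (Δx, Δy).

(0.2, 1.1)

The purple cube was at about (1.0, 3.1) and moved to about (1.2, 4.2).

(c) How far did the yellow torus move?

0.8

The yellow torus was near (6.1, 3.3) before and (6.9, 3.1) after, so it travelled √(0.8² + 0.2²) ≈ 0.8 units.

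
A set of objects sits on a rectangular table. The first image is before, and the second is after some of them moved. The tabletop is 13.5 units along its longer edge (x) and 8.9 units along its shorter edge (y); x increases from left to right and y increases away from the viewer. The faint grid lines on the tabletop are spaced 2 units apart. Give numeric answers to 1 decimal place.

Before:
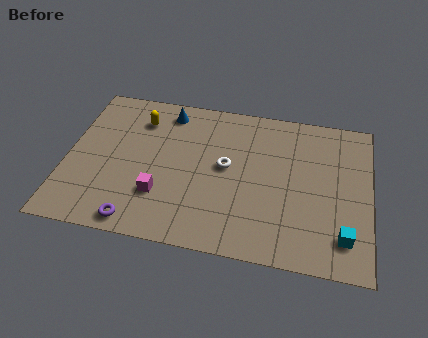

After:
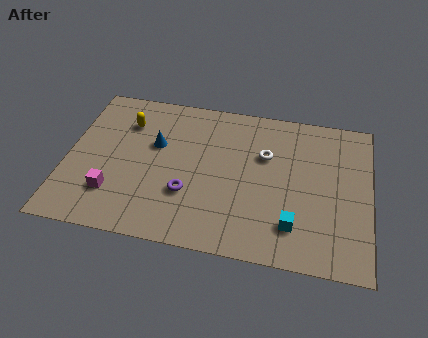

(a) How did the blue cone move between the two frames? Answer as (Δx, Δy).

(-0.4, -2.1)

The blue cone started near (4.3, 7.6) and ended near (3.9, 5.5).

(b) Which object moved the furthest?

the purple torus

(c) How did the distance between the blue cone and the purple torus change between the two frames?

-3.7

Before: roughly 6.8 units apart; after: 3.1. That's 3.7 units closer together.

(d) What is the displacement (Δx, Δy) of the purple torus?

(2.1, 2.0)

From the two frames, the purple torus sits at roughly (3.4, 0.9) before and (5.5, 2.9) after.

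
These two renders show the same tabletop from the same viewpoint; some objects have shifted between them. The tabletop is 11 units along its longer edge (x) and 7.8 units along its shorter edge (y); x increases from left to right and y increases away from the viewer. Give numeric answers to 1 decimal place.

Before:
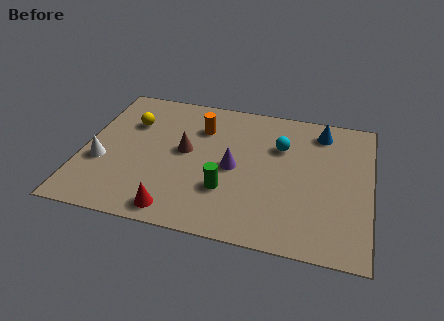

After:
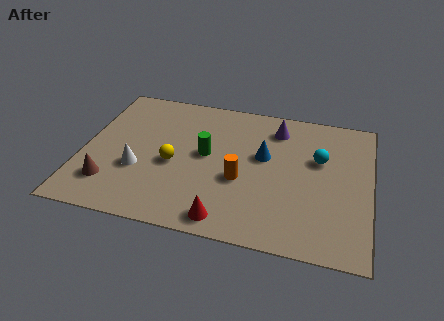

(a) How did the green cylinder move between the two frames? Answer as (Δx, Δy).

(-0.9, 1.8)

From the two frames, the green cylinder sits at roughly (5.6, 2.4) before and (4.7, 4.2) after.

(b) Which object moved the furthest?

the brown cone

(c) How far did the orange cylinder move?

3.1

The orange cylinder was near (4.4, 5.7) before and (6.1, 3.1) after, so it travelled √(1.7² + 2.6²) ≈ 3.1 units.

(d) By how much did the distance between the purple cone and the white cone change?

+1.1

They were about 5.1 units apart before and 6.2 after — 1.1 units further apart.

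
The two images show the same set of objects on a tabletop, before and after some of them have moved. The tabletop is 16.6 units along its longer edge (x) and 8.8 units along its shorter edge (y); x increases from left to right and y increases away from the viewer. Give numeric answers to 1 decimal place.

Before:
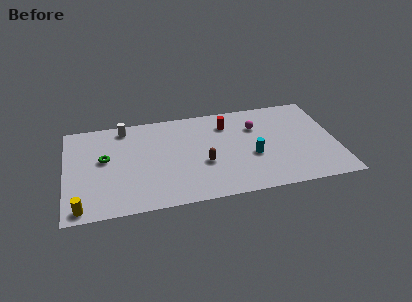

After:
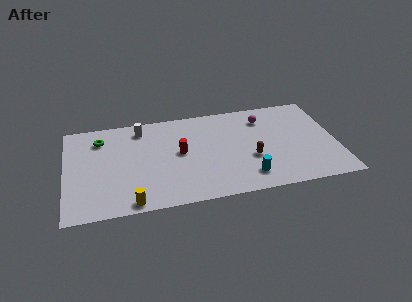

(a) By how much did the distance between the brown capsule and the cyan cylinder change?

-1.4

The distance was about 3.0 in the first image and 1.6 in the second, so they moved 1.4 units closer together.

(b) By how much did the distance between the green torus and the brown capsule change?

+3.6

Before: roughly 6.2 units apart; after: 9.8. That's 3.6 units further apart.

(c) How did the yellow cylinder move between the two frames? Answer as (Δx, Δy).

(3.0, -0.1)

The yellow cylinder was at about (0.9, 0.9) and moved to about (3.9, 0.8).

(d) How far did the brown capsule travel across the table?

2.9

The brown capsule was near (8.4, 3.4) before and (11.3, 3.3) after, so it travelled √(2.9² + 0.1²) ≈ 2.9 units.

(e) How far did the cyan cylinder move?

1.8

The cyan cylinder was near (11.4, 3.5) before and (11.0, 1.7) after, so it travelled √(0.4² + 1.8²) ≈ 1.8 units.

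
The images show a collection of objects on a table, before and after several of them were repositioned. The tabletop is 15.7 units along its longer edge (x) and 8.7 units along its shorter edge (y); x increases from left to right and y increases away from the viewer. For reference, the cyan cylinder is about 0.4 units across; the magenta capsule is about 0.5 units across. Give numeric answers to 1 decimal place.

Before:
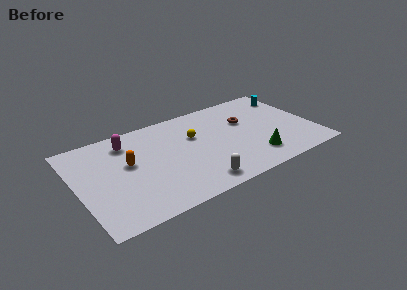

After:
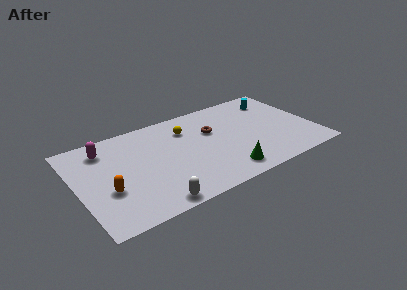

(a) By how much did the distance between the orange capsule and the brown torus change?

-0.3

The distance was about 8.0 in the first image and 7.7 in the second, so they moved 0.3 units closer together.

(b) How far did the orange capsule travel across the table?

2.4

The orange capsule moved from about (3.4, 5.0) to (1.8, 3.2), a distance of √(1.6² + 1.8²) ≈ 2.4.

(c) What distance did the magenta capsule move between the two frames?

1.5

From (3.6, 7.0) to (2.1, 7.0), the magenta capsule covered √(1.5² + 0.0²) ≈ 1.5 units.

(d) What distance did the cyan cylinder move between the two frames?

1.1

From (14.8, 6.9) to (13.7, 6.9), the cyan cylinder covered √(1.1² + 0.0²) ≈ 1.1 units.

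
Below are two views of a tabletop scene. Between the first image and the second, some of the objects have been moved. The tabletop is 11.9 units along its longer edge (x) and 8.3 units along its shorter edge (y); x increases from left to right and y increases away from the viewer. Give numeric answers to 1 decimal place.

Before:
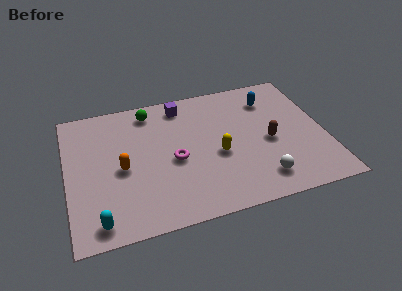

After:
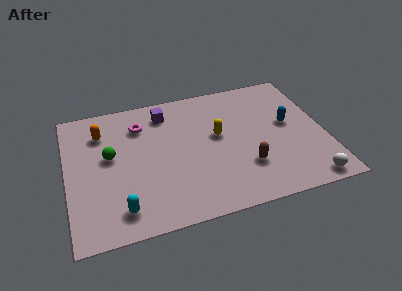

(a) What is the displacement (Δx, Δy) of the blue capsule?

(0.7, -1.8)

From the two frames, the blue capsule sits at roughly (9.6, 6.4) before and (10.3, 4.6) after.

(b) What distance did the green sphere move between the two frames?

3.1

From (4.0, 7.1) to (2.0, 4.7), the green sphere covered √(2.0² + 2.4²) ≈ 3.1 units.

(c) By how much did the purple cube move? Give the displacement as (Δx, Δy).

(-0.8, -0.3)

The purple cube started near (5.5, 7.1) and ended near (4.7, 6.8).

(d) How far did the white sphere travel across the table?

2.2

From (8.7, 1.5) to (10.8, 0.8), the white sphere covered √(2.1² + 0.7²) ≈ 2.2 units.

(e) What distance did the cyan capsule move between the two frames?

1.1

From (1.3, 1.0) to (2.3, 1.4), the cyan capsule covered √(1.0² + 0.4²) ≈ 1.1 units.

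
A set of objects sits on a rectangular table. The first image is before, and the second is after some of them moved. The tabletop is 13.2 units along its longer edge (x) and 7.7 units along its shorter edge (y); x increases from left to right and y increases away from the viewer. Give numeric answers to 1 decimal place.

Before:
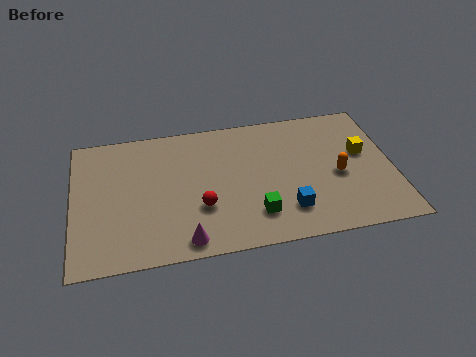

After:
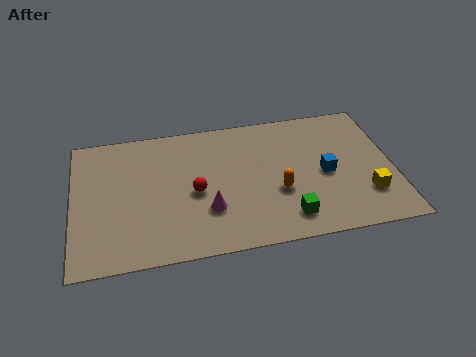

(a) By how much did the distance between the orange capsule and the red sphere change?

-2.3

They were about 5.8 units apart before and 3.5 after — 2.3 units closer together.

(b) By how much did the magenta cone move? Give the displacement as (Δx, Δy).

(1.0, 1.5)

The magenta cone started near (4.5, 0.9) and ended near (5.5, 2.4).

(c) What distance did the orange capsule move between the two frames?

2.5

From (10.9, 3.4) to (8.4, 2.9), the orange capsule covered √(2.5² + 0.5²) ≈ 2.5 units.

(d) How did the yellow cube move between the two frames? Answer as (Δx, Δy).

(0.0, -2.4)

From the two frames, the yellow cube sits at roughly (12.0, 4.5) before and (12.0, 2.1) after.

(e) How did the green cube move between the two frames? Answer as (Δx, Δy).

(1.3, -0.4)

From the two frames, the green cube sits at roughly (7.4, 1.8) before and (8.7, 1.4) after.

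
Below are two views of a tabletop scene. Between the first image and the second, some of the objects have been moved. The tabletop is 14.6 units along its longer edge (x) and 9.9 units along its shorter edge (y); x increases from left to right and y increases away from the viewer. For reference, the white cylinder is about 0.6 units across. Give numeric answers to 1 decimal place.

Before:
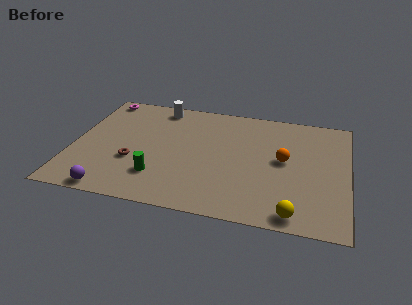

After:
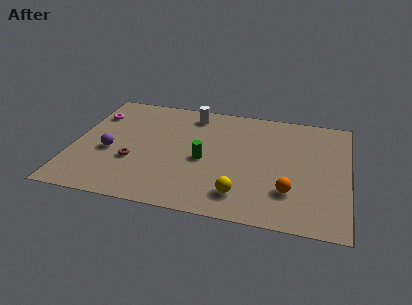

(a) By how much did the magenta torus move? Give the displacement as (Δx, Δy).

(-0.2, -1.6)

The magenta torus started near (1.1, 8.9) and ended near (0.9, 7.3).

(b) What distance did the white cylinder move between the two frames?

1.8

The white cylinder was near (4.3, 8.7) before and (6.1, 8.4) after, so it travelled √(1.8² + 0.3²) ≈ 1.8 units.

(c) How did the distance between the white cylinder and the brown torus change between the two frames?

+0.3

Before: roughly 5.3 units apart; after: 5.6. That's 0.3 units further apart.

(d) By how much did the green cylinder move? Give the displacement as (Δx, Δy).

(2.3, 1.9)

The green cylinder started near (4.7, 2.5) and ended near (7.0, 4.4).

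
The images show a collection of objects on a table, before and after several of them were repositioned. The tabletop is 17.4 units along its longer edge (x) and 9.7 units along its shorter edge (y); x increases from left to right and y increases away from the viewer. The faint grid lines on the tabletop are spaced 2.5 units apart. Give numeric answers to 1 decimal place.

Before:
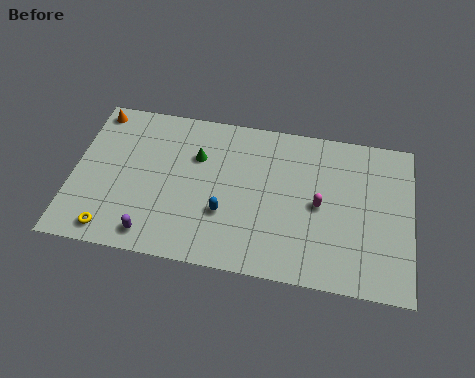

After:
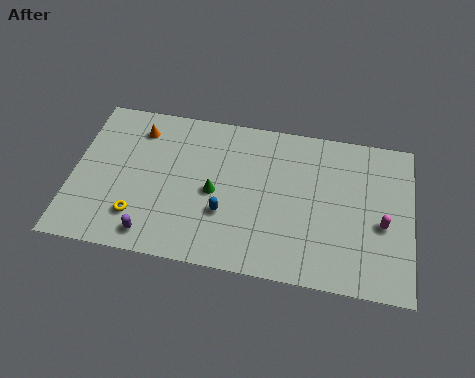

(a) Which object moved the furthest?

the magenta capsule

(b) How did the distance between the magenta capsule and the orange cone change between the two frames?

+0.8

The distance was about 12.4 in the first image and 13.2 in the second, so they moved 0.8 units further apart.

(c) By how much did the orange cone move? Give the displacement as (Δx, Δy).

(2.3, -0.8)

The orange cone started near (0.9, 8.6) and ended near (3.2, 7.8).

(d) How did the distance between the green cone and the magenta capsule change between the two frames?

+1.9

The distance was about 6.7 in the first image and 8.6 in the second, so they moved 1.9 units further apart.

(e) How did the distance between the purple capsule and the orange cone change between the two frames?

-1.5

The distance was about 8.1 in the first image and 6.6 in the second, so they moved 1.5 units closer together.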